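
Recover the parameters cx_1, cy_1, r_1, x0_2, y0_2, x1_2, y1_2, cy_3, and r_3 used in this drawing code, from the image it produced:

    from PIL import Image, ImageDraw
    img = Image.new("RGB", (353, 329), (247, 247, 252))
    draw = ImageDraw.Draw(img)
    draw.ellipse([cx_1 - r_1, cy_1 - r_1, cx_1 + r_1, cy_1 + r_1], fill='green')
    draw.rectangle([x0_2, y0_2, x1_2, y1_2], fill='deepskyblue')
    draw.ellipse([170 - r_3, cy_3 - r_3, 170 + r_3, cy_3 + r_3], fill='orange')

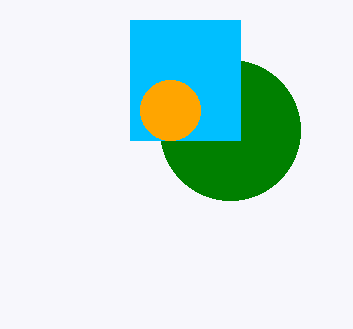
cx_1 = 230, cy_1 = 130, r_1 = 70, x0_2 = 130, y0_2 = 20, x1_2 = 240, y1_2 = 140, cy_3 = 110, r_3 = 30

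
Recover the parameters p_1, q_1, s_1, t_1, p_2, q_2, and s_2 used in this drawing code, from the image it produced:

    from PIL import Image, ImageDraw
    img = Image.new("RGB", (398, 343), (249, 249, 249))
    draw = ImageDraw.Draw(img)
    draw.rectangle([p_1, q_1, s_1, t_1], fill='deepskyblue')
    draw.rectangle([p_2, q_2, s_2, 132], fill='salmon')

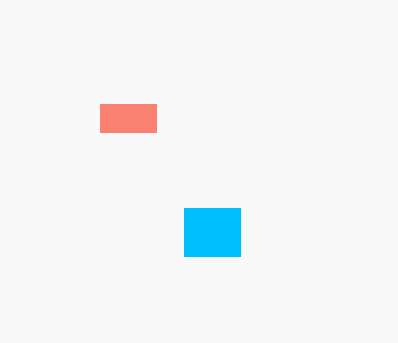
p_1 = 184; q_1 = 208; s_1 = 240; t_1 = 256; p_2 = 100; q_2 = 104; s_2 = 156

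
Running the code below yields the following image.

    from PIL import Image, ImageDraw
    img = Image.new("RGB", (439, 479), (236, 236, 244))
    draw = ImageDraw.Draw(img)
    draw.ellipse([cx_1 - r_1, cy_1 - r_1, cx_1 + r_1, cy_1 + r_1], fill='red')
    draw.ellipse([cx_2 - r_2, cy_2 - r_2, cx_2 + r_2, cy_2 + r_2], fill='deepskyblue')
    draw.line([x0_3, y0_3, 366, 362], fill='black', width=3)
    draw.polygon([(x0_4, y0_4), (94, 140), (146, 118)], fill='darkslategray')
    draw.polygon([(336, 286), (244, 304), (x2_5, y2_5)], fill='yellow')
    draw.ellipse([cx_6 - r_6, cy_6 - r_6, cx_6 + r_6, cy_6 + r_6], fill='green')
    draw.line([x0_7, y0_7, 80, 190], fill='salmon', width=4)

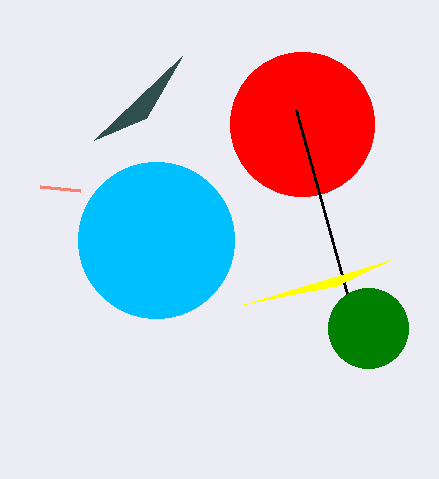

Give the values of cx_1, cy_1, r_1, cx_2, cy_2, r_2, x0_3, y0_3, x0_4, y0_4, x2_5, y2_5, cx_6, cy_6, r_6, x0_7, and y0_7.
cx_1 = 302; cy_1 = 124; r_1 = 72; cx_2 = 156; cy_2 = 240; r_2 = 78; x0_3 = 296; y0_3 = 110; x0_4 = 182; y0_4 = 56; x2_5 = 390; y2_5 = 260; cx_6 = 368; cy_6 = 328; r_6 = 40; x0_7 = 40; y0_7 = 186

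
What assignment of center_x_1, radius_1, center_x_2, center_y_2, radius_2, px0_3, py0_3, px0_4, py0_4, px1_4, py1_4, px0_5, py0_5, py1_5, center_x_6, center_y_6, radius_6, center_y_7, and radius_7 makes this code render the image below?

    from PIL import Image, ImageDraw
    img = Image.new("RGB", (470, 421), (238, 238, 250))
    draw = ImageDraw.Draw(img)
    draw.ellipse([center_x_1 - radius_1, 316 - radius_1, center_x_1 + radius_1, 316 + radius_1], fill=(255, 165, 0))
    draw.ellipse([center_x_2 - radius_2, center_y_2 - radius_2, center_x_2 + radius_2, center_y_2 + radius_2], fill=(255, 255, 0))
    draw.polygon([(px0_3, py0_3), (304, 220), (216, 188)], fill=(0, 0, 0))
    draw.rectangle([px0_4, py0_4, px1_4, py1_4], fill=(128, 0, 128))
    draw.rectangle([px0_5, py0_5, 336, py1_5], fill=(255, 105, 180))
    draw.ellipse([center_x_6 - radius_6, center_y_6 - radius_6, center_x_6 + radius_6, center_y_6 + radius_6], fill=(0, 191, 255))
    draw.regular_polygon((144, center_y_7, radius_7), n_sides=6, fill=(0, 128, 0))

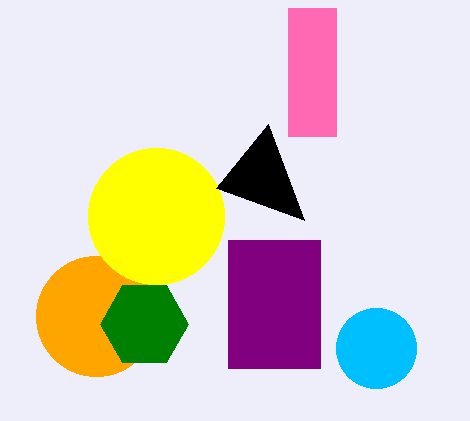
center_x_1 = 96; radius_1 = 60; center_x_2 = 156; center_y_2 = 216; radius_2 = 68; px0_3 = 268; py0_3 = 124; px0_4 = 228; py0_4 = 240; px1_4 = 320; py1_4 = 368; px0_5 = 288; py0_5 = 8; py1_5 = 136; center_x_6 = 376; center_y_6 = 348; radius_6 = 40; center_y_7 = 324; radius_7 = 44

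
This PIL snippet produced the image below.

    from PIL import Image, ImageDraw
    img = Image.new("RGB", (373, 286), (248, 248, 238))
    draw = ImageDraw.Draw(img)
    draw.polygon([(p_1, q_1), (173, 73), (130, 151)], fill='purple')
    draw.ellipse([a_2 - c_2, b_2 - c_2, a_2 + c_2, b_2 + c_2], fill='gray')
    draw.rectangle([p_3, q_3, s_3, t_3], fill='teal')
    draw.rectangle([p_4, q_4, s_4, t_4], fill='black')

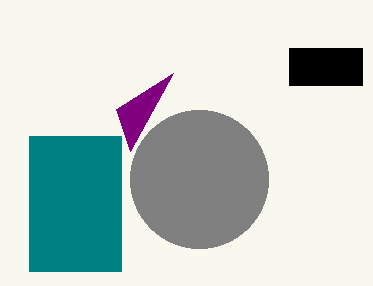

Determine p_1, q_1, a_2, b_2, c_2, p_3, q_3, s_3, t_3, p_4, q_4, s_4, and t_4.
p_1 = 116
q_1 = 109
a_2 = 199
b_2 = 179
c_2 = 69
p_3 = 29
q_3 = 136
s_3 = 121
t_3 = 271
p_4 = 289
q_4 = 48
s_4 = 362
t_4 = 85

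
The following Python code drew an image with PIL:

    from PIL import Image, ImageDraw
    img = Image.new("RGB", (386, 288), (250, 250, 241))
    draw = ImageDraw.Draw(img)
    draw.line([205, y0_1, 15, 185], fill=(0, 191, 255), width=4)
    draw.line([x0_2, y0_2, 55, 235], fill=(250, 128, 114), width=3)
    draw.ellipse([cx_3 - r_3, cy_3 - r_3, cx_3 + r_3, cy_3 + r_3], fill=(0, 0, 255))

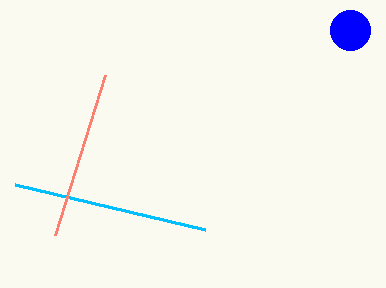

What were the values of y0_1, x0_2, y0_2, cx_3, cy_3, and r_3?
y0_1 = 230, x0_2 = 105, y0_2 = 75, cx_3 = 350, cy_3 = 30, r_3 = 20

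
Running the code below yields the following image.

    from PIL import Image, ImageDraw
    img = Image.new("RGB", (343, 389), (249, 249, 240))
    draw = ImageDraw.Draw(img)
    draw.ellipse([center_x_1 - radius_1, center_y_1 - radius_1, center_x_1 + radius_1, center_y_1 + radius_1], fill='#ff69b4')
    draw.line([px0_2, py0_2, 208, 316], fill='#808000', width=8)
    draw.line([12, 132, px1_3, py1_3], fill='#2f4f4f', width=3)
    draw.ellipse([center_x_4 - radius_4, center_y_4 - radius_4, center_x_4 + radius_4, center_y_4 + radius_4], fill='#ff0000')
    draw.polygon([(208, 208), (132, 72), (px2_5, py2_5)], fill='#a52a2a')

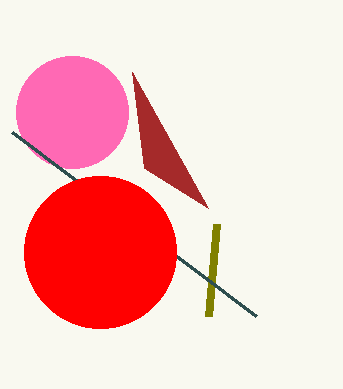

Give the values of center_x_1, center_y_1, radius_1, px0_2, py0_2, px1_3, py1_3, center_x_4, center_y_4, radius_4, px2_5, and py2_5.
center_x_1 = 72; center_y_1 = 112; radius_1 = 56; px0_2 = 216; py0_2 = 224; px1_3 = 256; py1_3 = 316; center_x_4 = 100; center_y_4 = 252; radius_4 = 76; px2_5 = 144; py2_5 = 168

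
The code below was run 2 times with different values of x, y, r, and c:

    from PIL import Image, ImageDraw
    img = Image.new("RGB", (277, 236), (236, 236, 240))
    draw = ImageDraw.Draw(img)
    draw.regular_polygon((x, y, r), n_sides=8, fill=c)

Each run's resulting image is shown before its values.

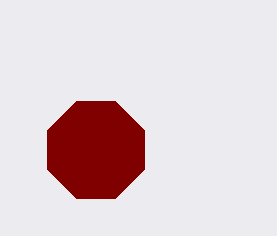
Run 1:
x = 96; y = 150; r = 52; c = 'maroon'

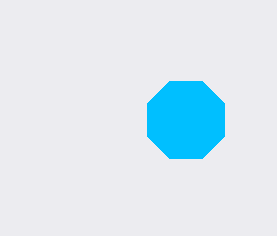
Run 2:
x = 186
y = 120
r = 42
c = 'deepskyblue'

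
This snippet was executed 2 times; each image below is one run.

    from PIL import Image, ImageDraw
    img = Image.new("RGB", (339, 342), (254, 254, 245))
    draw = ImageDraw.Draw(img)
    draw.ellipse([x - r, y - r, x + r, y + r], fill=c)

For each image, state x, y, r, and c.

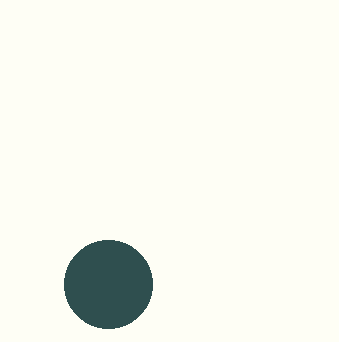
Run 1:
x = 108
y = 284
r = 44
c = 'darkslategray'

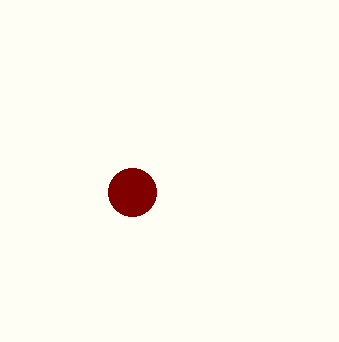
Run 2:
x = 132; y = 192; r = 24; c = 'maroon'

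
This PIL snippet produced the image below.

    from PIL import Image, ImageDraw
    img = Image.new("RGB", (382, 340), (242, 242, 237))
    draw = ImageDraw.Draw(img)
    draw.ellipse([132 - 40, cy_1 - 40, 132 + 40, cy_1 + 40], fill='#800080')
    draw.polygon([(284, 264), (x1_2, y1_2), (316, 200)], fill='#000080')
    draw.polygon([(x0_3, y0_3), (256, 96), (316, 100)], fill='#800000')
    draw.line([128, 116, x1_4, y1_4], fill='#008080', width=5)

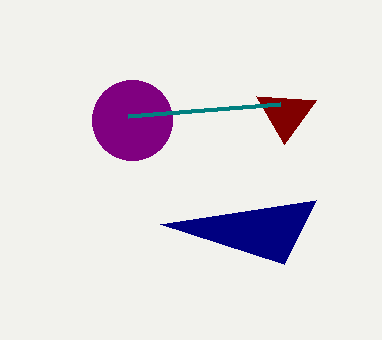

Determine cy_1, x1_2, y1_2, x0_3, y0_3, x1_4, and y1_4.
cy_1 = 120; x1_2 = 160; y1_2 = 224; x0_3 = 284; y0_3 = 144; x1_4 = 280; y1_4 = 104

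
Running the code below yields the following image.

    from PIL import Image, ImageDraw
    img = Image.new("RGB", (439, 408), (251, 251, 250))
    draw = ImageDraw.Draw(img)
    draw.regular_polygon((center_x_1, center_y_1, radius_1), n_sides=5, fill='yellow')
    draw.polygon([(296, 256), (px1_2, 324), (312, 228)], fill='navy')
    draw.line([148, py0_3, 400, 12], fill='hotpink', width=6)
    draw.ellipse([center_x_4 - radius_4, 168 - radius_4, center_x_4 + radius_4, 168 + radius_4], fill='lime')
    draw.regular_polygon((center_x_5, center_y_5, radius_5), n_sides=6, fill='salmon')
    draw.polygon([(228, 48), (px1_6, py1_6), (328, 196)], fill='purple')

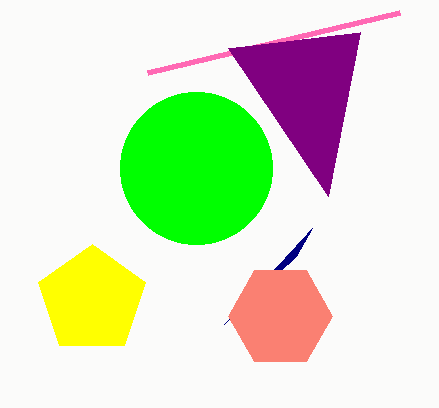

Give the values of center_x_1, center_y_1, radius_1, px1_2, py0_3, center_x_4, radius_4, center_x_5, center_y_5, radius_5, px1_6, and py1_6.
center_x_1 = 92
center_y_1 = 300
radius_1 = 56
px1_2 = 224
py0_3 = 72
center_x_4 = 196
radius_4 = 76
center_x_5 = 280
center_y_5 = 316
radius_5 = 52
px1_6 = 360
py1_6 = 32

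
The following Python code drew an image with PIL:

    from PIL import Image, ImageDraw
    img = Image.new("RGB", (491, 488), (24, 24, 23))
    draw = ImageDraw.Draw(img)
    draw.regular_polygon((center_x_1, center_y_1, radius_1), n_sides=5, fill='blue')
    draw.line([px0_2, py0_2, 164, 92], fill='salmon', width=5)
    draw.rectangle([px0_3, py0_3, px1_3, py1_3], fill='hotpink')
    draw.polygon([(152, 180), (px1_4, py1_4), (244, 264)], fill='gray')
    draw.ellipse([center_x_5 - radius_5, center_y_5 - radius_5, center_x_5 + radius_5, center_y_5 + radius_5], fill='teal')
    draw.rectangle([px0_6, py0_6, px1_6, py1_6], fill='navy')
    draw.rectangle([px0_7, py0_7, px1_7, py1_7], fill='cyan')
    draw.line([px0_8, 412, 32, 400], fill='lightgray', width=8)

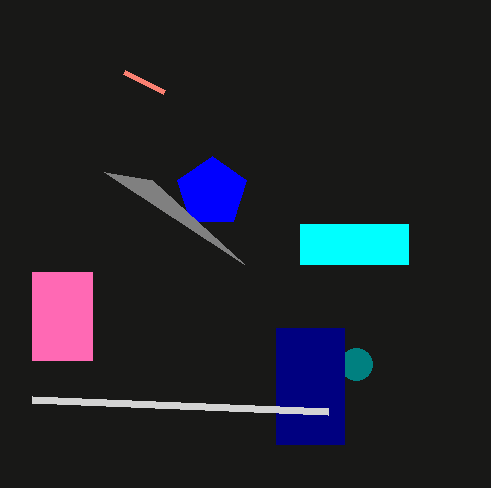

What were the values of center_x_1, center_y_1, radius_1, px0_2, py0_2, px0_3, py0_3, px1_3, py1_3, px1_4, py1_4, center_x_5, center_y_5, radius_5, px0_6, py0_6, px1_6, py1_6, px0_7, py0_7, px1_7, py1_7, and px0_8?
center_x_1 = 212; center_y_1 = 192; radius_1 = 36; px0_2 = 124; py0_2 = 72; px0_3 = 32; py0_3 = 272; px1_3 = 92; py1_3 = 360; px1_4 = 104; py1_4 = 172; center_x_5 = 356; center_y_5 = 364; radius_5 = 16; px0_6 = 276; py0_6 = 328; px1_6 = 344; py1_6 = 444; px0_7 = 300; py0_7 = 224; px1_7 = 408; py1_7 = 264; px0_8 = 328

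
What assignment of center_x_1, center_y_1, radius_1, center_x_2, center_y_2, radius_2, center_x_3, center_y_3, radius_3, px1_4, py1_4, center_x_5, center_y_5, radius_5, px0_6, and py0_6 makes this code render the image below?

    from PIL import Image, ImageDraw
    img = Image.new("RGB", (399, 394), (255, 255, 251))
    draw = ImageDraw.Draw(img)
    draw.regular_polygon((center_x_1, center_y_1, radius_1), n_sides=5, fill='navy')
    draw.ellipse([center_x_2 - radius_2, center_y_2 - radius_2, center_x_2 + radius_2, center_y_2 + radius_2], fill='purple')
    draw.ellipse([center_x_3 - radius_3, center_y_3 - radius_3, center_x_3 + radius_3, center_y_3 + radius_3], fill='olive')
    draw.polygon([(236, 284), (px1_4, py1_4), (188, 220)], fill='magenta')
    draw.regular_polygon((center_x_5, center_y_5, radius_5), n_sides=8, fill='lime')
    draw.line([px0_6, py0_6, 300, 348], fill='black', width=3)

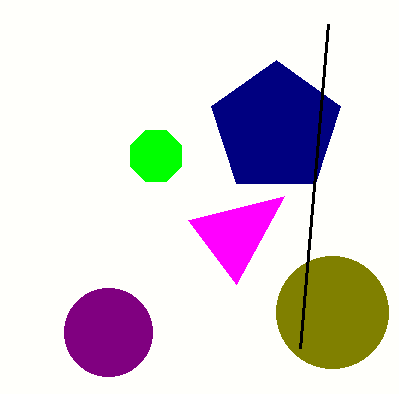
center_x_1 = 276, center_y_1 = 128, radius_1 = 68, center_x_2 = 108, center_y_2 = 332, radius_2 = 44, center_x_3 = 332, center_y_3 = 312, radius_3 = 56, px1_4 = 284, py1_4 = 196, center_x_5 = 156, center_y_5 = 156, radius_5 = 28, px0_6 = 328, py0_6 = 24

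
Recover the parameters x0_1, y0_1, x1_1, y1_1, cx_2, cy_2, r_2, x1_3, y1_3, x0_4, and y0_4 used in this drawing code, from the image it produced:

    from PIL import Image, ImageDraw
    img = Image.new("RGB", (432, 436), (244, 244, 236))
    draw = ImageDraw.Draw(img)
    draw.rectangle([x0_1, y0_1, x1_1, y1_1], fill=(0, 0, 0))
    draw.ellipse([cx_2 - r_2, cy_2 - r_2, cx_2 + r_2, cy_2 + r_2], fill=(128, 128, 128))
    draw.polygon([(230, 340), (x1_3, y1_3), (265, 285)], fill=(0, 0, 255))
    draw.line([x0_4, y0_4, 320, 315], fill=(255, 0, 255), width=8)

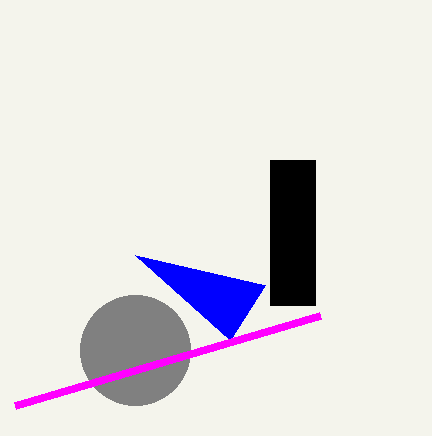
x0_1 = 270; y0_1 = 160; x1_1 = 315; y1_1 = 305; cx_2 = 135; cy_2 = 350; r_2 = 55; x1_3 = 135; y1_3 = 255; x0_4 = 15; y0_4 = 405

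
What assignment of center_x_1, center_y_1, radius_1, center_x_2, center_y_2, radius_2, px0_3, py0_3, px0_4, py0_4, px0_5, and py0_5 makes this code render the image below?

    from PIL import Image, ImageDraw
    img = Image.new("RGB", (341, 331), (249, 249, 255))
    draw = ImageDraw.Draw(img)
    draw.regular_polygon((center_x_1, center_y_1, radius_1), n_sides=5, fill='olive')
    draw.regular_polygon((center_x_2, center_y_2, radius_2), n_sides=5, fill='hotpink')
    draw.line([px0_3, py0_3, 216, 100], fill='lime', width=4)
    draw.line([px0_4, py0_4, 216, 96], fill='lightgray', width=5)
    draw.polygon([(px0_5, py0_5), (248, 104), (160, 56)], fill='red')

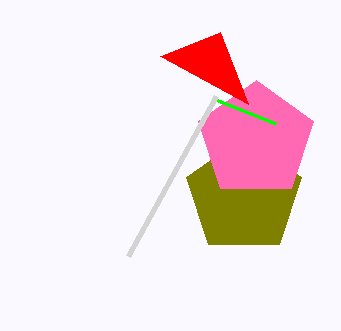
center_x_1 = 244
center_y_1 = 196
radius_1 = 60
center_x_2 = 256
center_y_2 = 140
radius_2 = 60
px0_3 = 276
py0_3 = 124
px0_4 = 128
py0_4 = 256
px0_5 = 220
py0_5 = 32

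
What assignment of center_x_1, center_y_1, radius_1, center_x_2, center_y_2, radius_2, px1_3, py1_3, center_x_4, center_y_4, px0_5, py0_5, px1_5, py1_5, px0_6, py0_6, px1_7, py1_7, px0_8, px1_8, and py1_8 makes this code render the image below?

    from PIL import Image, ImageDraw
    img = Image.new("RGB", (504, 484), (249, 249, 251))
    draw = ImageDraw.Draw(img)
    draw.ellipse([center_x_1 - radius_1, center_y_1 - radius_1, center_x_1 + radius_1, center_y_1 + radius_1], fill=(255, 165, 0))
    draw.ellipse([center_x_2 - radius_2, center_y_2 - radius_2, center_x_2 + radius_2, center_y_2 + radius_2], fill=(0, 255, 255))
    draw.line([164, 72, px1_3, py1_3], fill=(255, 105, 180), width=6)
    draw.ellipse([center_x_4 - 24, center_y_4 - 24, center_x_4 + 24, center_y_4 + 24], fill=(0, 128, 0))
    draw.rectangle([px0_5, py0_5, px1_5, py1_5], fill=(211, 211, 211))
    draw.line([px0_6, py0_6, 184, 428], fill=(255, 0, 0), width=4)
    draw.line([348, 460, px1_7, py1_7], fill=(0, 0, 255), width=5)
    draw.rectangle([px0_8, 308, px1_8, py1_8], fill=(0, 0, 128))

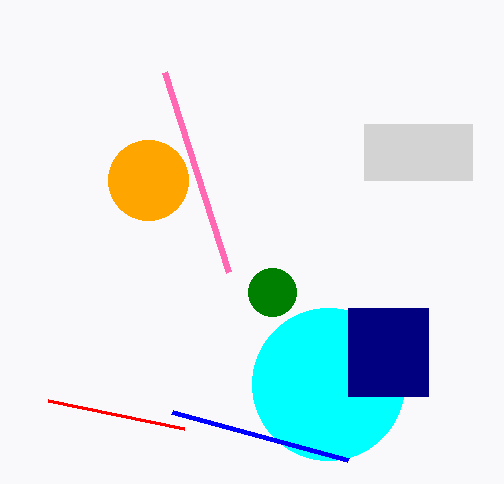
center_x_1 = 148
center_y_1 = 180
radius_1 = 40
center_x_2 = 328
center_y_2 = 384
radius_2 = 76
px1_3 = 228
py1_3 = 272
center_x_4 = 272
center_y_4 = 292
px0_5 = 364
py0_5 = 124
px1_5 = 472
py1_5 = 180
px0_6 = 48
py0_6 = 400
px1_7 = 172
py1_7 = 412
px0_8 = 348
px1_8 = 428
py1_8 = 396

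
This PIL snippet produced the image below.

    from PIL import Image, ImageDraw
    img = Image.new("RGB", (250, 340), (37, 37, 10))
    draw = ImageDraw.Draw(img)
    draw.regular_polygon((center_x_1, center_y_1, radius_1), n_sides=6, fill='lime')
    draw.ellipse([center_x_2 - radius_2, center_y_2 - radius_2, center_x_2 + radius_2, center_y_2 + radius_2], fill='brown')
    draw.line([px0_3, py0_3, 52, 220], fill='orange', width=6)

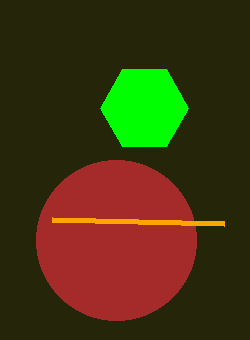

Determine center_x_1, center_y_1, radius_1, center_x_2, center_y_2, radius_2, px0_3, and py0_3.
center_x_1 = 144; center_y_1 = 108; radius_1 = 44; center_x_2 = 116; center_y_2 = 240; radius_2 = 80; px0_3 = 224; py0_3 = 224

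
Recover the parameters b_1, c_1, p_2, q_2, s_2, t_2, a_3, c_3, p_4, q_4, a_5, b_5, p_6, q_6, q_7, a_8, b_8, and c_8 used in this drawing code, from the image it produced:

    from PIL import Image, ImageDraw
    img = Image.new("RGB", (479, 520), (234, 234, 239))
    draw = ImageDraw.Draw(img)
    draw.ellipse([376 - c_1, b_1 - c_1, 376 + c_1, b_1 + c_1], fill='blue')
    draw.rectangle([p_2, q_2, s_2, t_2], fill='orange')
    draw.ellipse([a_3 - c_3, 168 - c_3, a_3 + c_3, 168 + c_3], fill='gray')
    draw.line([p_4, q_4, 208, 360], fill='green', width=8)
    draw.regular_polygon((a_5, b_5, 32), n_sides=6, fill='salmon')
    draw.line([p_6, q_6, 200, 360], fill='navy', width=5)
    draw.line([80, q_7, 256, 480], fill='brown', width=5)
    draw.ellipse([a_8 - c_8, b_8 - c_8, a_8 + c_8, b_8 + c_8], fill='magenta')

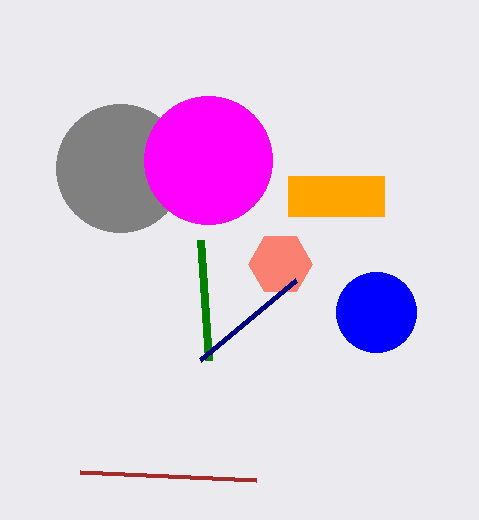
b_1 = 312; c_1 = 40; p_2 = 288; q_2 = 176; s_2 = 384; t_2 = 216; a_3 = 120; c_3 = 64; p_4 = 200; q_4 = 240; a_5 = 280; b_5 = 264; p_6 = 296; q_6 = 280; q_7 = 472; a_8 = 208; b_8 = 160; c_8 = 64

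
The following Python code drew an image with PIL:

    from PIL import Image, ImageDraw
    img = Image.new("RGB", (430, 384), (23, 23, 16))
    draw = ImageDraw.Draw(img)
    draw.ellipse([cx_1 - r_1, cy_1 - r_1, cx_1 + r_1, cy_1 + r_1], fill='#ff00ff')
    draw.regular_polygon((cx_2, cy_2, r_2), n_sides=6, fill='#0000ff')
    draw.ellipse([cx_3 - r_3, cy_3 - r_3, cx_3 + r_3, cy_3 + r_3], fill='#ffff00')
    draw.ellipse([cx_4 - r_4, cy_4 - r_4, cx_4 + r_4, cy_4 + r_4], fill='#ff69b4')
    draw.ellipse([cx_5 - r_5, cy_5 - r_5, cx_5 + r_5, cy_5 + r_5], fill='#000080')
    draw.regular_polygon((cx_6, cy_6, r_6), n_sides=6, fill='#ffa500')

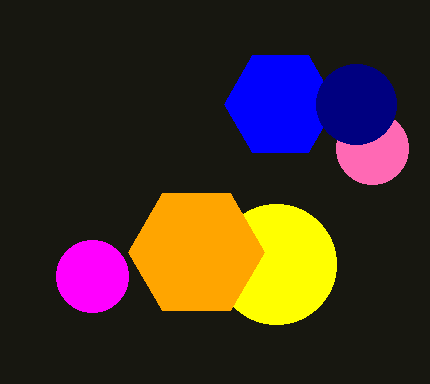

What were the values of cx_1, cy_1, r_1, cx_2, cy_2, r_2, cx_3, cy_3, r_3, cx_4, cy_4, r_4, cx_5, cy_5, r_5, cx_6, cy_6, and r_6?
cx_1 = 92
cy_1 = 276
r_1 = 36
cx_2 = 280
cy_2 = 104
r_2 = 56
cx_3 = 276
cy_3 = 264
r_3 = 60
cx_4 = 372
cy_4 = 148
r_4 = 36
cx_5 = 356
cy_5 = 104
r_5 = 40
cx_6 = 196
cy_6 = 252
r_6 = 68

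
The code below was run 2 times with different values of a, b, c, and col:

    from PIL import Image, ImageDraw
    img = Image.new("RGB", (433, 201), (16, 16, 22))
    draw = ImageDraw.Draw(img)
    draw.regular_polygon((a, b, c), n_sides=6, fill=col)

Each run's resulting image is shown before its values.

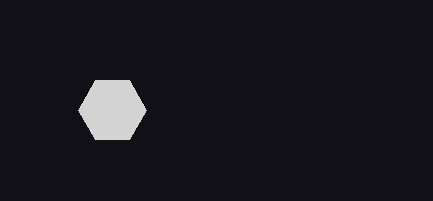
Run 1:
a = 112; b = 110; c = 34; col = 'lightgray'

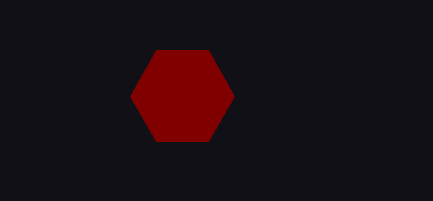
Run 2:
a = 182, b = 96, c = 52, col = 'maroon'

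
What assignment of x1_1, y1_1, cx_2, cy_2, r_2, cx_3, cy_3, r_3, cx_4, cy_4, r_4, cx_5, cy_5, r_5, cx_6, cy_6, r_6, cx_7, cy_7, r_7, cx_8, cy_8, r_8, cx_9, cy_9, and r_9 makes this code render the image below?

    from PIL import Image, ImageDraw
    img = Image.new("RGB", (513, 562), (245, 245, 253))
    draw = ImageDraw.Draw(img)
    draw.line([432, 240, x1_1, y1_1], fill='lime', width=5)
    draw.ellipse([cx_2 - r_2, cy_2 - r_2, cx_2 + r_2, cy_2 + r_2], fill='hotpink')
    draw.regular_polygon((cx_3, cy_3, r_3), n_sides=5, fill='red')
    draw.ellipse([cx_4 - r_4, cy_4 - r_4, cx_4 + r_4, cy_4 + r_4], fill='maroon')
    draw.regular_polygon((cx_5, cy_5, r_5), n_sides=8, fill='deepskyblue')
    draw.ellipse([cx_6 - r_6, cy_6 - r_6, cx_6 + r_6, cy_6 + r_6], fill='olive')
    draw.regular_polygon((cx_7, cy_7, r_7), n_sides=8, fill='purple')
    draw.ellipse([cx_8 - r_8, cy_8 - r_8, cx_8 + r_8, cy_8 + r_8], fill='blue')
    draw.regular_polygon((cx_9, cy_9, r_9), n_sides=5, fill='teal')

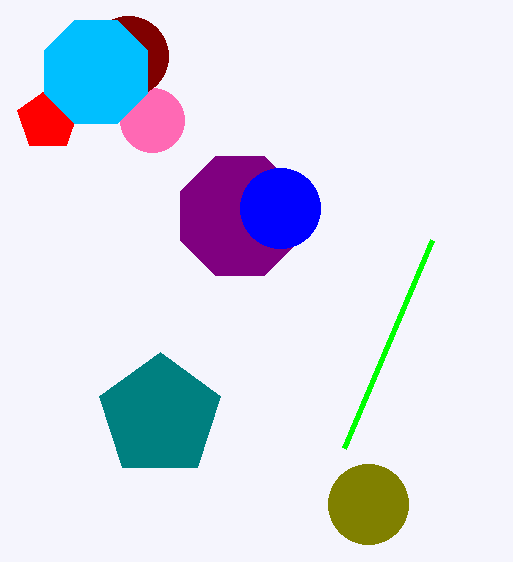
x1_1 = 344, y1_1 = 448, cx_2 = 152, cy_2 = 120, r_2 = 32, cx_3 = 48, cy_3 = 120, r_3 = 32, cx_4 = 128, cy_4 = 56, r_4 = 40, cx_5 = 96, cy_5 = 72, r_5 = 56, cx_6 = 368, cy_6 = 504, r_6 = 40, cx_7 = 240, cy_7 = 216, r_7 = 64, cx_8 = 280, cy_8 = 208, r_8 = 40, cx_9 = 160, cy_9 = 416, r_9 = 64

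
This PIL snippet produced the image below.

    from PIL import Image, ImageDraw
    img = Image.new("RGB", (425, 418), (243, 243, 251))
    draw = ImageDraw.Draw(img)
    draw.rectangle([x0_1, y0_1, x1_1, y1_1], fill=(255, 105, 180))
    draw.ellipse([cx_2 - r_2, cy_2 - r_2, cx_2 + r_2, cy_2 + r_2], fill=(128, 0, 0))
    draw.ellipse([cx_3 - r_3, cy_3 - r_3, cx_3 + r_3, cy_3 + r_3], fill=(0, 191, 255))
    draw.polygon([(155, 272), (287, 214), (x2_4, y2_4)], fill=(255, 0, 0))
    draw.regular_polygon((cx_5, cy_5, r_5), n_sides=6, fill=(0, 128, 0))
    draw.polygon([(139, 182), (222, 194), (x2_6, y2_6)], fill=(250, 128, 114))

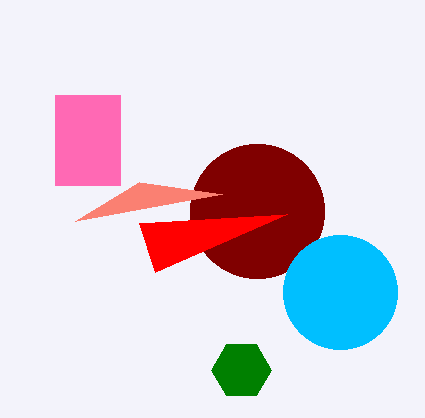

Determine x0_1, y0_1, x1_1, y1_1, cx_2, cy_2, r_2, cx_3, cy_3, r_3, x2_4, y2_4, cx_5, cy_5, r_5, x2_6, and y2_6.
x0_1 = 55
y0_1 = 95
x1_1 = 120
y1_1 = 185
cx_2 = 257
cy_2 = 211
r_2 = 67
cx_3 = 340
cy_3 = 292
r_3 = 57
x2_4 = 139
y2_4 = 223
cx_5 = 241
cy_5 = 370
r_5 = 30
x2_6 = 75
y2_6 = 221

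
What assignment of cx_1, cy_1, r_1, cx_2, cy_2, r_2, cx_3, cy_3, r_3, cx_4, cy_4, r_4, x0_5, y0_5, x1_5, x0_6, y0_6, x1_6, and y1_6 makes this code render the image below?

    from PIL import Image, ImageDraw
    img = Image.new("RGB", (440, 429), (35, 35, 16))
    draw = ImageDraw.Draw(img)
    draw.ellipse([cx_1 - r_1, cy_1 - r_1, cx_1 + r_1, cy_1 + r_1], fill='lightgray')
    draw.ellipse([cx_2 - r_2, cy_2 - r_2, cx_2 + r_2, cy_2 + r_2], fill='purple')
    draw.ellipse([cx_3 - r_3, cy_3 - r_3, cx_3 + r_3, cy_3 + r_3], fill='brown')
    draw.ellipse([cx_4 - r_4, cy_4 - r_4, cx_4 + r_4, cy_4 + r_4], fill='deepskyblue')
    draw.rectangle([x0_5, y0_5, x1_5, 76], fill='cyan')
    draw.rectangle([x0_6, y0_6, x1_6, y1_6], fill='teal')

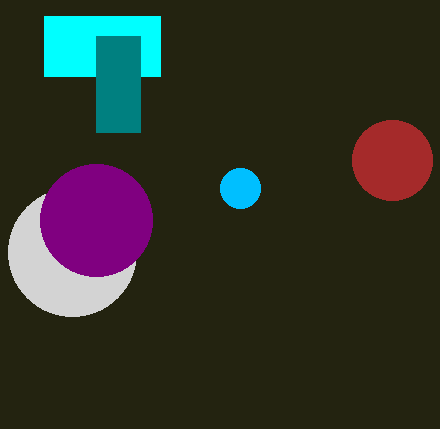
cx_1 = 72
cy_1 = 252
r_1 = 64
cx_2 = 96
cy_2 = 220
r_2 = 56
cx_3 = 392
cy_3 = 160
r_3 = 40
cx_4 = 240
cy_4 = 188
r_4 = 20
x0_5 = 44
y0_5 = 16
x1_5 = 160
x0_6 = 96
y0_6 = 36
x1_6 = 140
y1_6 = 132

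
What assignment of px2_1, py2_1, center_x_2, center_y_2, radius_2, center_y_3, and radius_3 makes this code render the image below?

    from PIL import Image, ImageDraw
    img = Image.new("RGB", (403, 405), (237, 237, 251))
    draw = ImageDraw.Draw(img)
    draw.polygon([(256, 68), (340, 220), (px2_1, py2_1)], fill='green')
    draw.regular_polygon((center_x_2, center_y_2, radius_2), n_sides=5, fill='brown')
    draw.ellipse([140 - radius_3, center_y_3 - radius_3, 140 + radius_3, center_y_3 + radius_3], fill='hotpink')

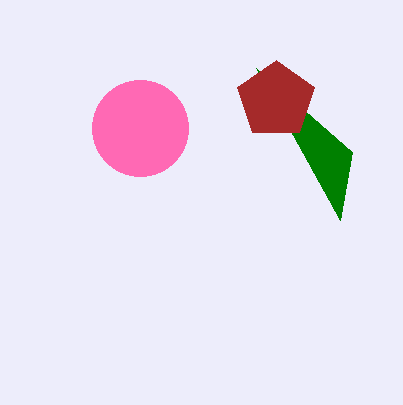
px2_1 = 352; py2_1 = 152; center_x_2 = 276; center_y_2 = 100; radius_2 = 40; center_y_3 = 128; radius_3 = 48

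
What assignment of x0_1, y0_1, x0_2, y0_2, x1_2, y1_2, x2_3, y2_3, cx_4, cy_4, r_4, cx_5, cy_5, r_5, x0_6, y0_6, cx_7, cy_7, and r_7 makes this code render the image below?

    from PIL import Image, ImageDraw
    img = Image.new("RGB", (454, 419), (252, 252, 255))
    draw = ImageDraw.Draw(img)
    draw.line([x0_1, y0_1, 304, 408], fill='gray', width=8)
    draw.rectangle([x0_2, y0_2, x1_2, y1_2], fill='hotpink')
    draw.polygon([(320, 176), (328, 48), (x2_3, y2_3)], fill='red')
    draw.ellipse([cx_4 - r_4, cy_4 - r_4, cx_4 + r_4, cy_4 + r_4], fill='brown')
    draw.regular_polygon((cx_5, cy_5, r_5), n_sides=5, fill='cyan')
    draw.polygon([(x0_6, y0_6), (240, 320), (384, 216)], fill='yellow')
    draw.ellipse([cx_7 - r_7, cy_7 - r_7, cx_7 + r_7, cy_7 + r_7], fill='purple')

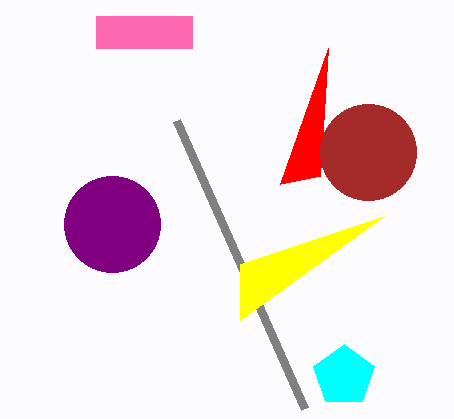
x0_1 = 176
y0_1 = 120
x0_2 = 96
y0_2 = 16
x1_2 = 192
y1_2 = 48
x2_3 = 280
y2_3 = 184
cx_4 = 368
cy_4 = 152
r_4 = 48
cx_5 = 344
cy_5 = 376
r_5 = 32
x0_6 = 240
y0_6 = 264
cx_7 = 112
cy_7 = 224
r_7 = 48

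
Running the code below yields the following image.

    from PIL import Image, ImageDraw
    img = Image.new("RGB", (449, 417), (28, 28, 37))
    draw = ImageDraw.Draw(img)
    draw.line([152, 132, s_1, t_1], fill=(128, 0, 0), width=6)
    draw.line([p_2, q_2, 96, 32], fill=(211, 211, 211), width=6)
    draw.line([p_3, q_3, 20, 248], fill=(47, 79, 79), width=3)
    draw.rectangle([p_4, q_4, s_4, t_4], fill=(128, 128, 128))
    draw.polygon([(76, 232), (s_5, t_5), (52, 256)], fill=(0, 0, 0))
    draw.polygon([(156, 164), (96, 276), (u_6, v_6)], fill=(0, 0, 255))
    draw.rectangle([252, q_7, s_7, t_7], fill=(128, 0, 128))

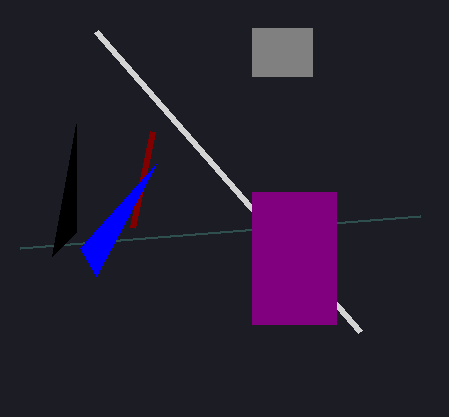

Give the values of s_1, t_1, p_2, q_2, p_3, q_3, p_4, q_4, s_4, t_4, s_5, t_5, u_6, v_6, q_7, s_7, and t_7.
s_1 = 132; t_1 = 228; p_2 = 360; q_2 = 332; p_3 = 420; q_3 = 216; p_4 = 252; q_4 = 28; s_4 = 312; t_4 = 76; s_5 = 76; t_5 = 124; u_6 = 80; v_6 = 248; q_7 = 192; s_7 = 336; t_7 = 324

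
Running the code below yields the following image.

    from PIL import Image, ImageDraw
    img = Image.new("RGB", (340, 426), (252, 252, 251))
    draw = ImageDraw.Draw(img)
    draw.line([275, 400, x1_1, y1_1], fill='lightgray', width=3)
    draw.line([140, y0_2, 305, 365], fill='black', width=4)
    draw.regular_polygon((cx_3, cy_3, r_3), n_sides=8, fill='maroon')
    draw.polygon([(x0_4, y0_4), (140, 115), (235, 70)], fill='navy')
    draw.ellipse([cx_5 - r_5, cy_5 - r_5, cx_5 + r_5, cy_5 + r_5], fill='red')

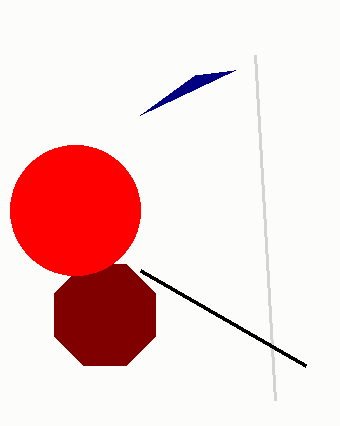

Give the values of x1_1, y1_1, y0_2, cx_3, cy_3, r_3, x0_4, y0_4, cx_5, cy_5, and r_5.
x1_1 = 255
y1_1 = 55
y0_2 = 270
cx_3 = 105
cy_3 = 315
r_3 = 55
x0_4 = 195
y0_4 = 75
cx_5 = 75
cy_5 = 210
r_5 = 65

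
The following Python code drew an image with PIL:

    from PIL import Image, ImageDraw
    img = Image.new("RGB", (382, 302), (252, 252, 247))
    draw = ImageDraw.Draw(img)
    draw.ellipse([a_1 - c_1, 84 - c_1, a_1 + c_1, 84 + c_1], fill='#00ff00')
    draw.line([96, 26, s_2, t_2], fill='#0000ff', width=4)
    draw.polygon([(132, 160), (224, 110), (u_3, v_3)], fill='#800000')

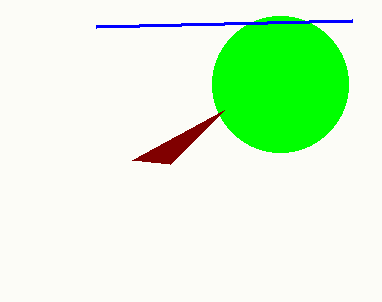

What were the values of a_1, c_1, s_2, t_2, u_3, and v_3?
a_1 = 280
c_1 = 68
s_2 = 352
t_2 = 20
u_3 = 170
v_3 = 164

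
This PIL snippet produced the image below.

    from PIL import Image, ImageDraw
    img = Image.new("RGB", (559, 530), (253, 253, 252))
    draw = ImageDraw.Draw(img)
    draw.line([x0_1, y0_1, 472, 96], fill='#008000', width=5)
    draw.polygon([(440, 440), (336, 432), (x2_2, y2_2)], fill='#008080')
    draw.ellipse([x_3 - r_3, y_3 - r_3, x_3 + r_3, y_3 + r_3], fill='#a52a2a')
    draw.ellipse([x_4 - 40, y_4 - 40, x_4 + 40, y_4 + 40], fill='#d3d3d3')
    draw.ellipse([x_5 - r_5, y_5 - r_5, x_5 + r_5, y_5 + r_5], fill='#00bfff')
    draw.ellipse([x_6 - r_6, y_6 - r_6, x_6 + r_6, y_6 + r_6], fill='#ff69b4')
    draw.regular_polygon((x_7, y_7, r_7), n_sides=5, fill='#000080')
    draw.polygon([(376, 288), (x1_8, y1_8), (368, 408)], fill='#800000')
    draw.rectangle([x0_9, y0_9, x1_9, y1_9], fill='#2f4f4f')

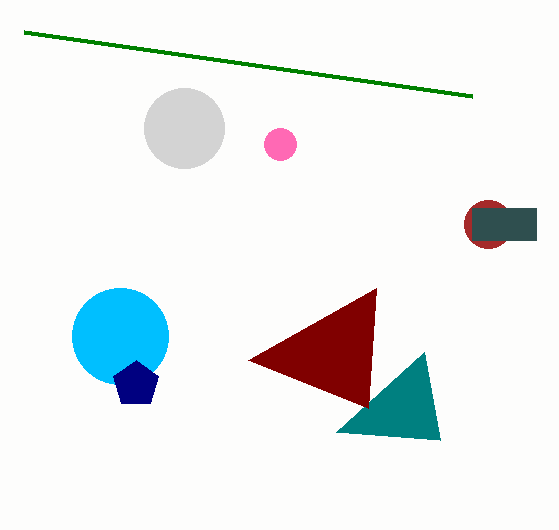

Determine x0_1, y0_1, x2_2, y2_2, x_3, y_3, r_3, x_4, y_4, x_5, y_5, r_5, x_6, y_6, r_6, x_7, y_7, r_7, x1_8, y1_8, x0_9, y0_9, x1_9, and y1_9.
x0_1 = 24
y0_1 = 32
x2_2 = 424
y2_2 = 352
x_3 = 488
y_3 = 224
r_3 = 24
x_4 = 184
y_4 = 128
x_5 = 120
y_5 = 336
r_5 = 48
x_6 = 280
y_6 = 144
r_6 = 16
x_7 = 136
y_7 = 384
r_7 = 24
x1_8 = 248
y1_8 = 360
x0_9 = 472
y0_9 = 208
x1_9 = 536
y1_9 = 240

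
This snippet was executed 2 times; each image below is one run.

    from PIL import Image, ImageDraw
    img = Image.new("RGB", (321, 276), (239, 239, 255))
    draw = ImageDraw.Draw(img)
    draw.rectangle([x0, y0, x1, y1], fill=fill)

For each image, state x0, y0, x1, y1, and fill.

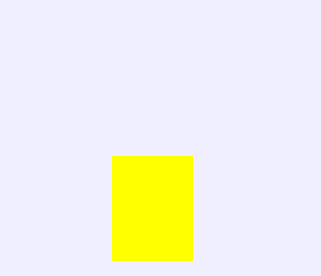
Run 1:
x0 = 112, y0 = 156, x1 = 192, y1 = 260, fill = 'yellow'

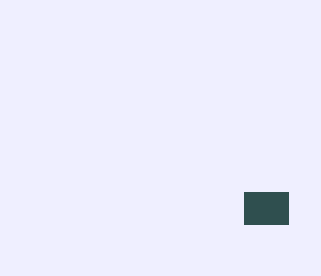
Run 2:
x0 = 244
y0 = 192
x1 = 288
y1 = 224
fill = 'darkslategray'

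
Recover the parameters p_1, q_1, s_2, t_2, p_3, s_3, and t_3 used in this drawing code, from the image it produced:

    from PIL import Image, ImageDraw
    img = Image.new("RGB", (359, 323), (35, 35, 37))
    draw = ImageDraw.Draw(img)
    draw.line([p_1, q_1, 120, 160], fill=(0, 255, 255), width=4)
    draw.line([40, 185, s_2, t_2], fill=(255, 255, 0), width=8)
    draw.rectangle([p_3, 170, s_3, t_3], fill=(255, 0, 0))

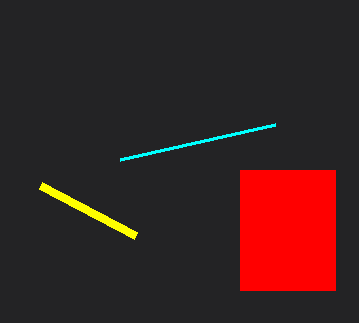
p_1 = 275
q_1 = 125
s_2 = 135
t_2 = 235
p_3 = 240
s_3 = 335
t_3 = 290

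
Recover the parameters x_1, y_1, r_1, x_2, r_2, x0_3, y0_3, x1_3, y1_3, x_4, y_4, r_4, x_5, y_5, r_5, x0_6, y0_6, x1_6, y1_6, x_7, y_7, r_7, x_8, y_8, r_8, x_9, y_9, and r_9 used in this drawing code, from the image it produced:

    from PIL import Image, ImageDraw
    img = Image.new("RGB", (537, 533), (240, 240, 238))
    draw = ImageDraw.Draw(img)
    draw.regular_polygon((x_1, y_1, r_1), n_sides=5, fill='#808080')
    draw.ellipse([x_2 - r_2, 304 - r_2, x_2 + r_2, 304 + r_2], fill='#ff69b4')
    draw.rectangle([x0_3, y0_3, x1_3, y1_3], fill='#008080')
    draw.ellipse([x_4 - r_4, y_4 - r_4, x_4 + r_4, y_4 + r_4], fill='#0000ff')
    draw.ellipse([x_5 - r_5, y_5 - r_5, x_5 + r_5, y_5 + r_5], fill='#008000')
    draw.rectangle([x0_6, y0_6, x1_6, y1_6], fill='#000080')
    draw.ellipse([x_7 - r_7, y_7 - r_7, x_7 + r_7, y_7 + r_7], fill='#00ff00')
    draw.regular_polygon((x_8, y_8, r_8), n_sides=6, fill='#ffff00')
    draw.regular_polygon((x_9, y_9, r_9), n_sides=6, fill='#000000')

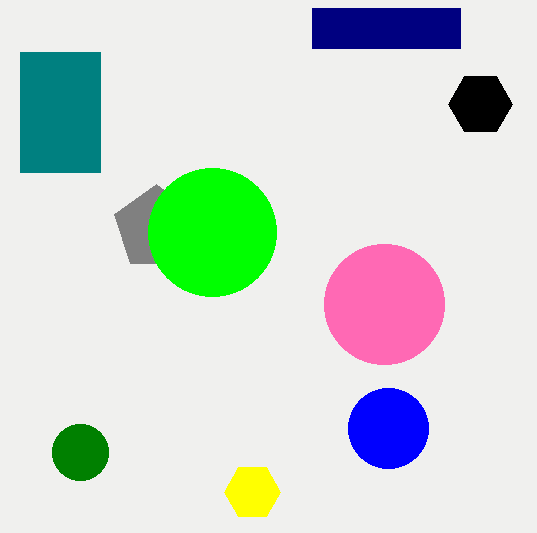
x_1 = 156; y_1 = 228; r_1 = 44; x_2 = 384; r_2 = 60; x0_3 = 20; y0_3 = 52; x1_3 = 100; y1_3 = 172; x_4 = 388; y_4 = 428; r_4 = 40; x_5 = 80; y_5 = 452; r_5 = 28; x0_6 = 312; y0_6 = 8; x1_6 = 460; y1_6 = 48; x_7 = 212; y_7 = 232; r_7 = 64; x_8 = 252; y_8 = 492; r_8 = 28; x_9 = 480; y_9 = 104; r_9 = 32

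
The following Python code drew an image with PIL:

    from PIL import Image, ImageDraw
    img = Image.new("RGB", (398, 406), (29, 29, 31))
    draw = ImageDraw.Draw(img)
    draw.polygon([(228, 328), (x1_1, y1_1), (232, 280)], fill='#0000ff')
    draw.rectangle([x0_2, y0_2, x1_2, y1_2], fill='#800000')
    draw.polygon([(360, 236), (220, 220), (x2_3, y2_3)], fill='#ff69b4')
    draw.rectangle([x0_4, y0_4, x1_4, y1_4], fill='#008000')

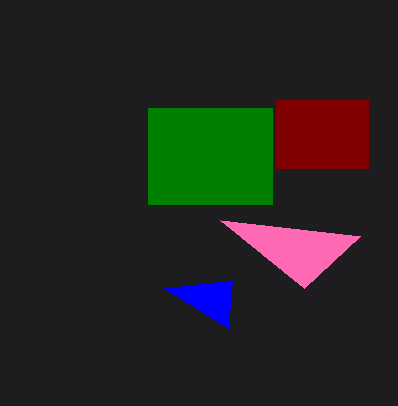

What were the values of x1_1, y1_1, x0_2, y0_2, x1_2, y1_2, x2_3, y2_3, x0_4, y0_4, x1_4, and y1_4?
x1_1 = 164, y1_1 = 288, x0_2 = 276, y0_2 = 100, x1_2 = 368, y1_2 = 168, x2_3 = 304, y2_3 = 288, x0_4 = 148, y0_4 = 108, x1_4 = 272, y1_4 = 204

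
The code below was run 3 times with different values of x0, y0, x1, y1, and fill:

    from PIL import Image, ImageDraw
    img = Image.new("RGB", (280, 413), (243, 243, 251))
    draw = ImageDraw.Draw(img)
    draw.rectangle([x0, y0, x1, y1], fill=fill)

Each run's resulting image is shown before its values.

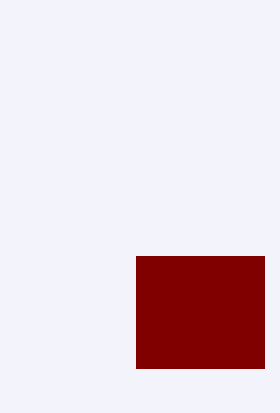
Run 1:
x0 = 136, y0 = 256, x1 = 264, y1 = 368, fill = 'maroon'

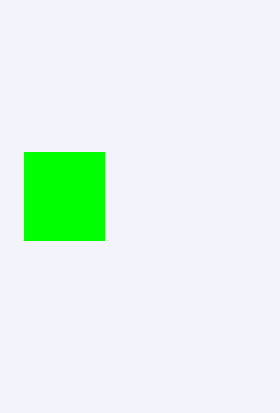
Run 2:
x0 = 24; y0 = 152; x1 = 104; y1 = 240; fill = 'lime'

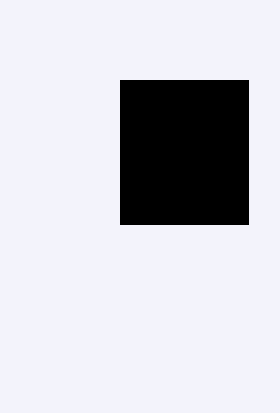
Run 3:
x0 = 120; y0 = 80; x1 = 248; y1 = 224; fill = 'black'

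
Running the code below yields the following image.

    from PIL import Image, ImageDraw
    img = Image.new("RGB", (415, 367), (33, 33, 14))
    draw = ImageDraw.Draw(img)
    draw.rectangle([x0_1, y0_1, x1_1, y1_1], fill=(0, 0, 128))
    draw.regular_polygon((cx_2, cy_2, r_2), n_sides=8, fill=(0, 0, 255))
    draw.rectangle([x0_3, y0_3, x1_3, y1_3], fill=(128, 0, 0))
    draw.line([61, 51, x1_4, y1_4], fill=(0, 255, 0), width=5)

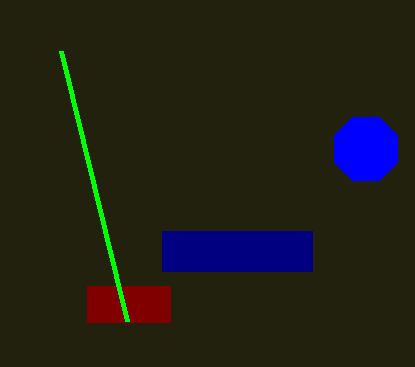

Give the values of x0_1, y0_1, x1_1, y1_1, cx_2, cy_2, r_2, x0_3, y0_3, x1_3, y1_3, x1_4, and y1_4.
x0_1 = 162; y0_1 = 231; x1_1 = 312; y1_1 = 271; cx_2 = 366; cy_2 = 149; r_2 = 34; x0_3 = 87; y0_3 = 286; x1_3 = 170; y1_3 = 322; x1_4 = 127; y1_4 = 321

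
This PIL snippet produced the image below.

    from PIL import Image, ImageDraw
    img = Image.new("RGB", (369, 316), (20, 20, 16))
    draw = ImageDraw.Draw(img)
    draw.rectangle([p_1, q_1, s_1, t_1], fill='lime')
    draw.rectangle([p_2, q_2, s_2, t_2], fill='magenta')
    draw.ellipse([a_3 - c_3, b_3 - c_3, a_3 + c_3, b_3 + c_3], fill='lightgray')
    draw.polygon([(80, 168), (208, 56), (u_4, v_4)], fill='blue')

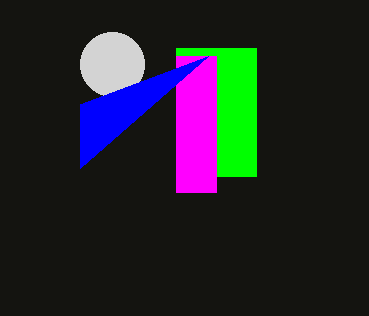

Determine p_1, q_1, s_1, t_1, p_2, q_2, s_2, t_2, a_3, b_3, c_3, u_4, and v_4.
p_1 = 176; q_1 = 48; s_1 = 256; t_1 = 176; p_2 = 176; q_2 = 56; s_2 = 216; t_2 = 192; a_3 = 112; b_3 = 64; c_3 = 32; u_4 = 80; v_4 = 104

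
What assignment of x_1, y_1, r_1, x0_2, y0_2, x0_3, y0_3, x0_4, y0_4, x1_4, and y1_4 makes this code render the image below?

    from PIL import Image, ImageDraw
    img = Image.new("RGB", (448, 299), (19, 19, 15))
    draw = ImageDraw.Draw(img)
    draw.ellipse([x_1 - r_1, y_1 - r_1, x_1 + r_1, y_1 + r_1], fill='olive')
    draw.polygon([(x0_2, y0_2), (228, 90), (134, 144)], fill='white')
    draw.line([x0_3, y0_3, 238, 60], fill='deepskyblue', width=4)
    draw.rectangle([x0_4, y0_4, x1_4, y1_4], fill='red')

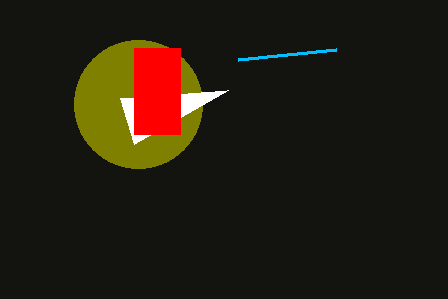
x_1 = 138
y_1 = 104
r_1 = 64
x0_2 = 120
y0_2 = 98
x0_3 = 336
y0_3 = 50
x0_4 = 134
y0_4 = 48
x1_4 = 180
y1_4 = 134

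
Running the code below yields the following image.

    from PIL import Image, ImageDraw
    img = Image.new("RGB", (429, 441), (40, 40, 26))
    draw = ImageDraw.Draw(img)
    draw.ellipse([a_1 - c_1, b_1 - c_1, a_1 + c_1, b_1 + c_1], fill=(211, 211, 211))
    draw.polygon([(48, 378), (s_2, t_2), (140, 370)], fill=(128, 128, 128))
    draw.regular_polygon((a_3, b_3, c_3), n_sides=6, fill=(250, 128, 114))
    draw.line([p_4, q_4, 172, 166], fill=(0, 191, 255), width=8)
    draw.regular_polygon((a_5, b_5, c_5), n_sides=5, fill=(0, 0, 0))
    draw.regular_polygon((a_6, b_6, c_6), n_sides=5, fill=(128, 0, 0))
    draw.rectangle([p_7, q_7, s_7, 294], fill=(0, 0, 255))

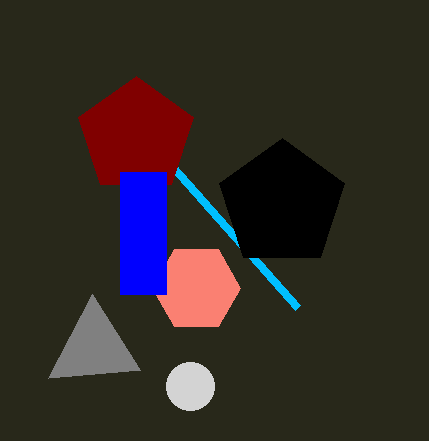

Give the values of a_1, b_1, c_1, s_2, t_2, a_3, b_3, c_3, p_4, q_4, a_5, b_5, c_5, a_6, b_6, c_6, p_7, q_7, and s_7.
a_1 = 190, b_1 = 386, c_1 = 24, s_2 = 92, t_2 = 294, a_3 = 196, b_3 = 288, c_3 = 44, p_4 = 298, q_4 = 308, a_5 = 282, b_5 = 204, c_5 = 66, a_6 = 136, b_6 = 136, c_6 = 60, p_7 = 120, q_7 = 172, s_7 = 166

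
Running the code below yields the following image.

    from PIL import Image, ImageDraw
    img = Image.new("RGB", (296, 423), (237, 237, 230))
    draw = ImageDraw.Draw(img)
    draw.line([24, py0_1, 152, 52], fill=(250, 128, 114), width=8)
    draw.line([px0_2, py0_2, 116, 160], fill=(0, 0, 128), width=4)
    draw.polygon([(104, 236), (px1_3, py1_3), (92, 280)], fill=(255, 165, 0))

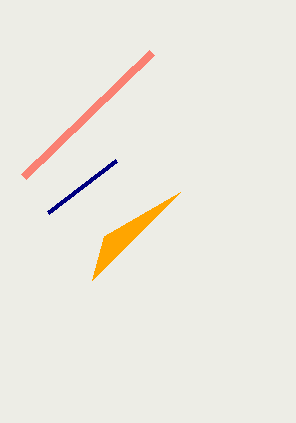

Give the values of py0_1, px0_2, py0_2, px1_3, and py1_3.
py0_1 = 176, px0_2 = 48, py0_2 = 212, px1_3 = 180, py1_3 = 192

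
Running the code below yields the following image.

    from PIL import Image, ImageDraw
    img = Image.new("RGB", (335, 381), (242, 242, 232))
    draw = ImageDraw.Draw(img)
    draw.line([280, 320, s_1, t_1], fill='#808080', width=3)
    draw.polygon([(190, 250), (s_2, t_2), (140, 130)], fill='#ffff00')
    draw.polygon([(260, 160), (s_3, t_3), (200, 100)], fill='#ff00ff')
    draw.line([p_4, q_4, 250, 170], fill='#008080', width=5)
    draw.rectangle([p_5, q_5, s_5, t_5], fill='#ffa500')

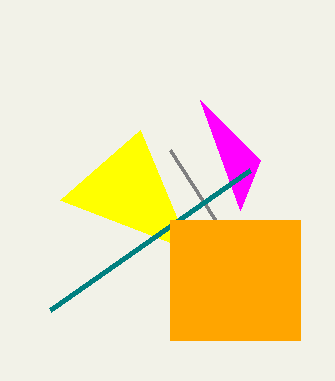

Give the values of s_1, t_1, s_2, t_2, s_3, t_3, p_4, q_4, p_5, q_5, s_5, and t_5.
s_1 = 170
t_1 = 150
s_2 = 60
t_2 = 200
s_3 = 240
t_3 = 210
p_4 = 50
q_4 = 310
p_5 = 170
q_5 = 220
s_5 = 300
t_5 = 340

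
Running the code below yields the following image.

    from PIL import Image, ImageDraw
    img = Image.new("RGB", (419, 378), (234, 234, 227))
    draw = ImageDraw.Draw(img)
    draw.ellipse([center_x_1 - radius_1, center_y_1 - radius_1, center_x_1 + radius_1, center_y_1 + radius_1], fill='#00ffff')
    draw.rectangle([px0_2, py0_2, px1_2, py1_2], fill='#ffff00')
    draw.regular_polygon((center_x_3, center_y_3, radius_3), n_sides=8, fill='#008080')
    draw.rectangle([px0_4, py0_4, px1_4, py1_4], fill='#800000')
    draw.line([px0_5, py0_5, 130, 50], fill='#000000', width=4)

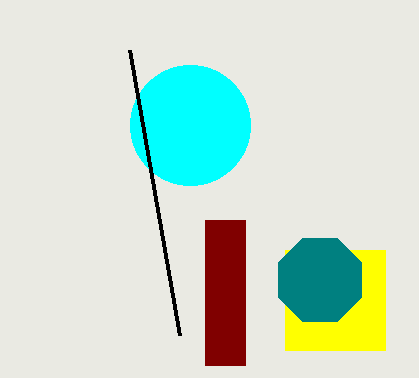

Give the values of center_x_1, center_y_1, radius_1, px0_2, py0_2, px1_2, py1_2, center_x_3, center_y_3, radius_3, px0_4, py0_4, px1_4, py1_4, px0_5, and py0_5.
center_x_1 = 190
center_y_1 = 125
radius_1 = 60
px0_2 = 285
py0_2 = 250
px1_2 = 385
py1_2 = 350
center_x_3 = 320
center_y_3 = 280
radius_3 = 45
px0_4 = 205
py0_4 = 220
px1_4 = 245
py1_4 = 365
px0_5 = 180
py0_5 = 335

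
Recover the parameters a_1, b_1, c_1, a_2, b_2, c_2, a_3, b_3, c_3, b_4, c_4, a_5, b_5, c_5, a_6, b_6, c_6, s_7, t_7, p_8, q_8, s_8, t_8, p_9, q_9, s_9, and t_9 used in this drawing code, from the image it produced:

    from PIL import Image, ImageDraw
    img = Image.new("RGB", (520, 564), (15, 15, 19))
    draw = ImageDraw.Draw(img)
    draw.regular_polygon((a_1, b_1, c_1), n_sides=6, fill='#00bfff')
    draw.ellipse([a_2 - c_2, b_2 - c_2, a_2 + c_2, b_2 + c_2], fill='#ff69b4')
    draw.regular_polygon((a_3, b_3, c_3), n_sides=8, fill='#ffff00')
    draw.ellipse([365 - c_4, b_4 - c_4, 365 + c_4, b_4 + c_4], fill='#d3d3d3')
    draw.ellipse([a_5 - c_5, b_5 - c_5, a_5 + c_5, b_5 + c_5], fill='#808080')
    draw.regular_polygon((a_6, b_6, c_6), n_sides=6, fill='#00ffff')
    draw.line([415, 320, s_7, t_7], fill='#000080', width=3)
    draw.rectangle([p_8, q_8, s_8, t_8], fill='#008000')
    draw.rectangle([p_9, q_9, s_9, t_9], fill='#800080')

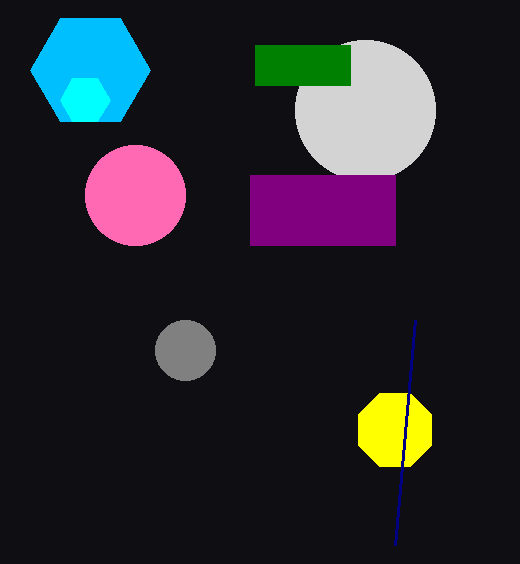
a_1 = 90; b_1 = 70; c_1 = 60; a_2 = 135; b_2 = 195; c_2 = 50; a_3 = 395; b_3 = 430; c_3 = 40; b_4 = 110; c_4 = 70; a_5 = 185; b_5 = 350; c_5 = 30; a_6 = 85; b_6 = 100; c_6 = 25; s_7 = 395; t_7 = 545; p_8 = 255; q_8 = 45; s_8 = 350; t_8 = 85; p_9 = 250; q_9 = 175; s_9 = 395; t_9 = 245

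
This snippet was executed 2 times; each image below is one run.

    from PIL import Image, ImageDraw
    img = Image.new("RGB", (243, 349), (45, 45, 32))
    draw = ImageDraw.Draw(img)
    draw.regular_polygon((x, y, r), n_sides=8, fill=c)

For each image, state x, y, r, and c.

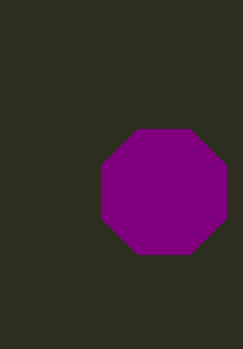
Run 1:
x = 164
y = 192
r = 68
c = 'purple'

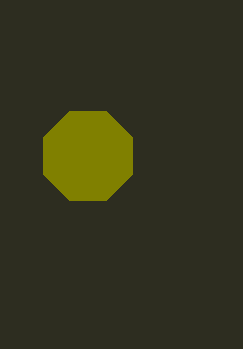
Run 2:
x = 88, y = 156, r = 48, c = 'olive'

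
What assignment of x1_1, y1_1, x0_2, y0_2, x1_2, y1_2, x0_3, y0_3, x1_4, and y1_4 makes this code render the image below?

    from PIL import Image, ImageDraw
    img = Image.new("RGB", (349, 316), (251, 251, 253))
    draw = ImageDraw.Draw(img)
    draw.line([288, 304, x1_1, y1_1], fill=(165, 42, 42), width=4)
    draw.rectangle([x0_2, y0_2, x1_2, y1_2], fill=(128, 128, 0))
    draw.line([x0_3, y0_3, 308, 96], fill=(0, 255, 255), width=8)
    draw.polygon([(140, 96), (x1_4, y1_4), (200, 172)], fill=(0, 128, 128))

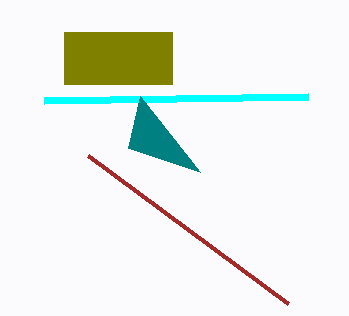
x1_1 = 88; y1_1 = 156; x0_2 = 64; y0_2 = 32; x1_2 = 172; y1_2 = 84; x0_3 = 44; y0_3 = 100; x1_4 = 128; y1_4 = 148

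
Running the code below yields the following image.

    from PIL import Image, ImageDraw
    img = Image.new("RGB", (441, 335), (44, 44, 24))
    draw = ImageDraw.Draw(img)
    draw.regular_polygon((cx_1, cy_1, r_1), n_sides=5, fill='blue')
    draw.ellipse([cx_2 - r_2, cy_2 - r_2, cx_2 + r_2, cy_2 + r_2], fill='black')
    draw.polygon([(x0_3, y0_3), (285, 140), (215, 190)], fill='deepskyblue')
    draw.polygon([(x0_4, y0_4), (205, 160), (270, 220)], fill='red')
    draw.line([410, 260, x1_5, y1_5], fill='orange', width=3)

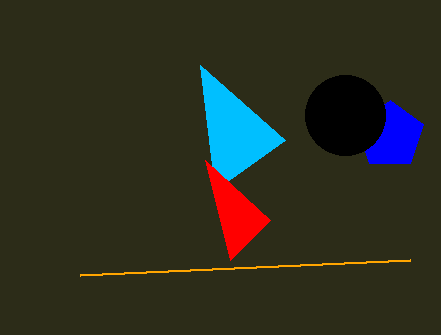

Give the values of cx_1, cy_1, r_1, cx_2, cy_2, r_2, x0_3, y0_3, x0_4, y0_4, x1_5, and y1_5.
cx_1 = 390, cy_1 = 135, r_1 = 35, cx_2 = 345, cy_2 = 115, r_2 = 40, x0_3 = 200, y0_3 = 65, x0_4 = 230, y0_4 = 260, x1_5 = 80, y1_5 = 275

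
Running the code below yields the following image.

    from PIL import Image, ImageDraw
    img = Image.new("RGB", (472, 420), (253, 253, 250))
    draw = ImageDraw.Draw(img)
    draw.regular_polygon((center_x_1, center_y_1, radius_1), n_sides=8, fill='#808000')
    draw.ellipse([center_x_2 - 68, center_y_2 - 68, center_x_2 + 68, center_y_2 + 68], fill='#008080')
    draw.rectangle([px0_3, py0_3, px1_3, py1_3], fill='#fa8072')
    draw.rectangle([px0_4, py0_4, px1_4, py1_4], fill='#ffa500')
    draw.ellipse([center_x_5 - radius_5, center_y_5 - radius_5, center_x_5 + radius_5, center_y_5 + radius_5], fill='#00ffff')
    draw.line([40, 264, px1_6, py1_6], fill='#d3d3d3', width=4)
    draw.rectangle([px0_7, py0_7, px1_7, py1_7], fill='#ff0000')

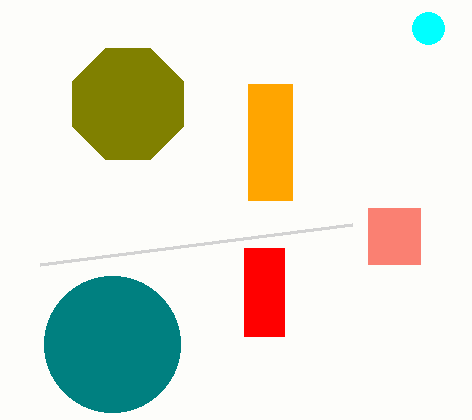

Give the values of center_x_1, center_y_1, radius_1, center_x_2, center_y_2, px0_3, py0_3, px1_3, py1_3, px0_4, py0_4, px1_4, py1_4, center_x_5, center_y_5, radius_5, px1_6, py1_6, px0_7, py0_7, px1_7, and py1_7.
center_x_1 = 128, center_y_1 = 104, radius_1 = 60, center_x_2 = 112, center_y_2 = 344, px0_3 = 368, py0_3 = 208, px1_3 = 420, py1_3 = 264, px0_4 = 248, py0_4 = 84, px1_4 = 292, py1_4 = 200, center_x_5 = 428, center_y_5 = 28, radius_5 = 16, px1_6 = 352, py1_6 = 224, px0_7 = 244, py0_7 = 248, px1_7 = 284, py1_7 = 336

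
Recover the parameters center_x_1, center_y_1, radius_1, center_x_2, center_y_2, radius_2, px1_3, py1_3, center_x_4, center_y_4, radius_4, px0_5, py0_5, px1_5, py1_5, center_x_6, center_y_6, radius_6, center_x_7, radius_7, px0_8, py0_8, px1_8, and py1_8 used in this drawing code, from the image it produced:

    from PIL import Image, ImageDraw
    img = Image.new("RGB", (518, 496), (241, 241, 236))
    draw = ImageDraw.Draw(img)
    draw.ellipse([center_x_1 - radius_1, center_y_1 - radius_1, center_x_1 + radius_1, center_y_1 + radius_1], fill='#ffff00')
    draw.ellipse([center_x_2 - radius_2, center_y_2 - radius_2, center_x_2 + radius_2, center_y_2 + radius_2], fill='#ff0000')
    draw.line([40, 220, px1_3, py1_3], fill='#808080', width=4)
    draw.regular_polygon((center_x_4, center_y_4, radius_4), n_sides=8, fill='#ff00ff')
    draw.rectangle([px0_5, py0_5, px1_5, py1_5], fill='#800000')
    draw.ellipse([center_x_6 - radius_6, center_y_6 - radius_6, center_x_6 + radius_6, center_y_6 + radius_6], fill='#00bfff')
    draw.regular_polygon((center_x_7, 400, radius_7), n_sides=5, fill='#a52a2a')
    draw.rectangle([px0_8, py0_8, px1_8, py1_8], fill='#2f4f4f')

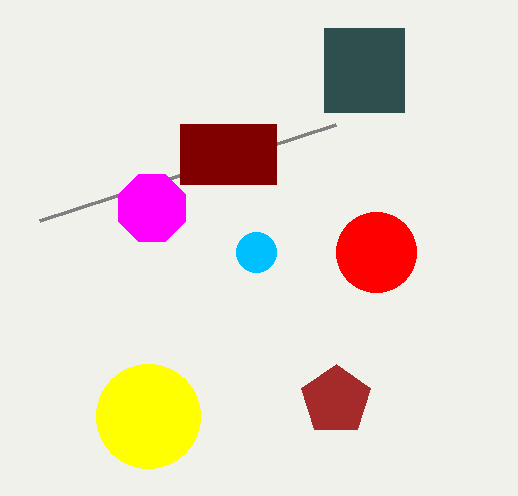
center_x_1 = 148, center_y_1 = 416, radius_1 = 52, center_x_2 = 376, center_y_2 = 252, radius_2 = 40, px1_3 = 336, py1_3 = 124, center_x_4 = 152, center_y_4 = 208, radius_4 = 36, px0_5 = 180, py0_5 = 124, px1_5 = 276, py1_5 = 184, center_x_6 = 256, center_y_6 = 252, radius_6 = 20, center_x_7 = 336, radius_7 = 36, px0_8 = 324, py0_8 = 28, px1_8 = 404, py1_8 = 112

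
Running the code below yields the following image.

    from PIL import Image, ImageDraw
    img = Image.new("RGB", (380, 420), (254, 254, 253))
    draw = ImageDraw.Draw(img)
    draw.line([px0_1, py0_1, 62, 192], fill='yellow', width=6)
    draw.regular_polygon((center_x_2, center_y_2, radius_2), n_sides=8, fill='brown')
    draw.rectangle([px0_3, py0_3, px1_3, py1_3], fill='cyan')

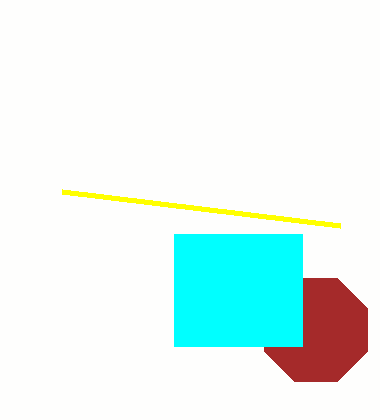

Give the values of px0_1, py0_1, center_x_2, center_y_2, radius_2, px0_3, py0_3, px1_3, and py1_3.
px0_1 = 340; py0_1 = 226; center_x_2 = 316; center_y_2 = 330; radius_2 = 56; px0_3 = 174; py0_3 = 234; px1_3 = 302; py1_3 = 346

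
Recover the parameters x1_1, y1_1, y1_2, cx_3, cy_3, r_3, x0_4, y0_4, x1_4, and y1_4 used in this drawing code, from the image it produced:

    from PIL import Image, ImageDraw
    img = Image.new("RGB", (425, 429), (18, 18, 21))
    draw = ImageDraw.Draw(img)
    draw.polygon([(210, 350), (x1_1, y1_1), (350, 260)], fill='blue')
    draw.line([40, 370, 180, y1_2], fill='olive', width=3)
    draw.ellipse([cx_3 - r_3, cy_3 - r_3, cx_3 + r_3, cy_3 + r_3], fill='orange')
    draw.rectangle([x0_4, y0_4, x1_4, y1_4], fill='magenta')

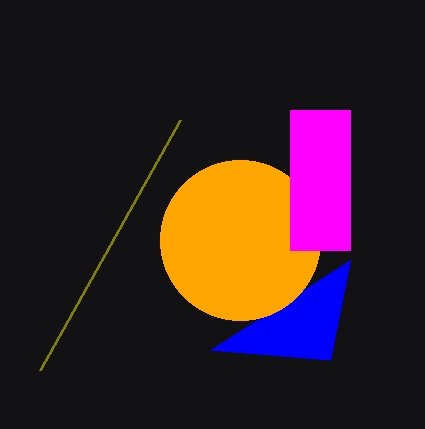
x1_1 = 330
y1_1 = 360
y1_2 = 120
cx_3 = 240
cy_3 = 240
r_3 = 80
x0_4 = 290
y0_4 = 110
x1_4 = 350
y1_4 = 250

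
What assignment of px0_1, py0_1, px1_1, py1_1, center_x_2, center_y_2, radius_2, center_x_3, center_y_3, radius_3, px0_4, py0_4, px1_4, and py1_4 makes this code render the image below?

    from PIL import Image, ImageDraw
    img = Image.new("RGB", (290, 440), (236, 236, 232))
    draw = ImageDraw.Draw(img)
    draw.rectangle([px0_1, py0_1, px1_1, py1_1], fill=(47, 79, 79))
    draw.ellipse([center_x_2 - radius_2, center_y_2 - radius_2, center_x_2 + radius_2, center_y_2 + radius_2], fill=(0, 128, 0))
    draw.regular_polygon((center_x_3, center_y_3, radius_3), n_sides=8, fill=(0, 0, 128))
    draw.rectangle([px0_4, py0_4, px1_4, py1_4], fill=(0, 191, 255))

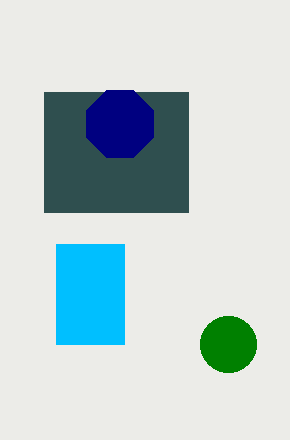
px0_1 = 44
py0_1 = 92
px1_1 = 188
py1_1 = 212
center_x_2 = 228
center_y_2 = 344
radius_2 = 28
center_x_3 = 120
center_y_3 = 124
radius_3 = 36
px0_4 = 56
py0_4 = 244
px1_4 = 124
py1_4 = 344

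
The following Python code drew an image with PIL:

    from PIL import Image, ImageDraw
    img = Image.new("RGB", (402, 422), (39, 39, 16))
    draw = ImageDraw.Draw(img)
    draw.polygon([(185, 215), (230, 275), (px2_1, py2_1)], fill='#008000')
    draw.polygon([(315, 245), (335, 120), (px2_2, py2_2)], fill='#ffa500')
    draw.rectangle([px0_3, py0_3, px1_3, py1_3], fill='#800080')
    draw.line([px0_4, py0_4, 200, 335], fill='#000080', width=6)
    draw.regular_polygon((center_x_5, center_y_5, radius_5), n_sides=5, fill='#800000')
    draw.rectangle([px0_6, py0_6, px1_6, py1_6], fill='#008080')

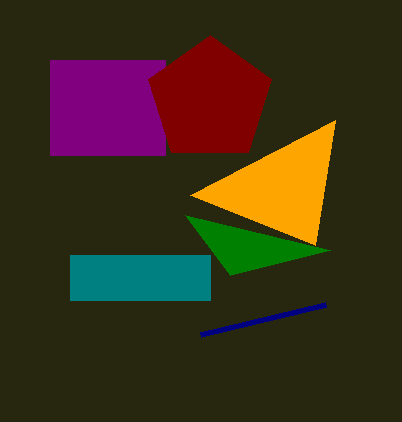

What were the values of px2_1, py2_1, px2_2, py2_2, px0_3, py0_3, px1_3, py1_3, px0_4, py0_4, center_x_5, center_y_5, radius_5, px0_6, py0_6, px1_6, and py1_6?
px2_1 = 330, py2_1 = 250, px2_2 = 190, py2_2 = 195, px0_3 = 50, py0_3 = 60, px1_3 = 165, py1_3 = 155, px0_4 = 325, py0_4 = 305, center_x_5 = 210, center_y_5 = 100, radius_5 = 65, px0_6 = 70, py0_6 = 255, px1_6 = 210, py1_6 = 300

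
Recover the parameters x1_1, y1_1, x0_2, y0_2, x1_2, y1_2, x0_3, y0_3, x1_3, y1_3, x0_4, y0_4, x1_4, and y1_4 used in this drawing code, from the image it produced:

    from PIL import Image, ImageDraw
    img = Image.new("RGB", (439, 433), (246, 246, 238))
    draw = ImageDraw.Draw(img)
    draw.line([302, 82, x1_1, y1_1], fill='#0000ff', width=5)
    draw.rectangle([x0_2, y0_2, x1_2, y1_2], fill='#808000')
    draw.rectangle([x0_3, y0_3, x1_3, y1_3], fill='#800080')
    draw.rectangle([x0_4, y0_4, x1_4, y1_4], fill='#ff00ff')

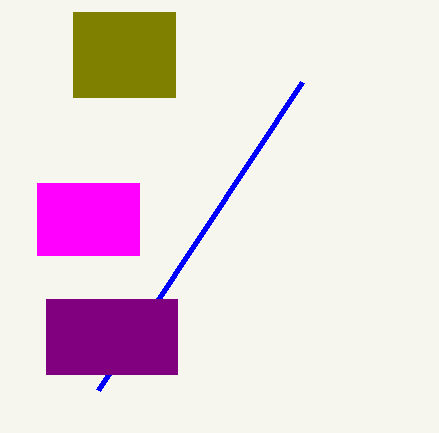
x1_1 = 98, y1_1 = 390, x0_2 = 73, y0_2 = 12, x1_2 = 175, y1_2 = 97, x0_3 = 46, y0_3 = 299, x1_3 = 177, y1_3 = 374, x0_4 = 37, y0_4 = 183, x1_4 = 139, y1_4 = 255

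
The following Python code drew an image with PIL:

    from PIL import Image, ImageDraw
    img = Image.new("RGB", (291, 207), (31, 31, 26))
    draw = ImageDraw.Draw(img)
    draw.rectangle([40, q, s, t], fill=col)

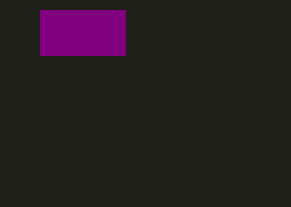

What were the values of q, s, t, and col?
q = 10, s = 125, t = 55, col = 'purple'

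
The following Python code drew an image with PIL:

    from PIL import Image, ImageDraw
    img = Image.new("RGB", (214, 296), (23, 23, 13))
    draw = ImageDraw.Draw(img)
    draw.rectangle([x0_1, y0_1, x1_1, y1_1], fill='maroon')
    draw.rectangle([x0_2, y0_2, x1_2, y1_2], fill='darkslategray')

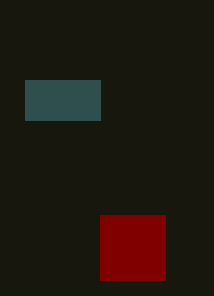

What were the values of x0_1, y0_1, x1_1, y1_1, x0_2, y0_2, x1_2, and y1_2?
x0_1 = 100; y0_1 = 215; x1_1 = 165; y1_1 = 280; x0_2 = 25; y0_2 = 80; x1_2 = 100; y1_2 = 120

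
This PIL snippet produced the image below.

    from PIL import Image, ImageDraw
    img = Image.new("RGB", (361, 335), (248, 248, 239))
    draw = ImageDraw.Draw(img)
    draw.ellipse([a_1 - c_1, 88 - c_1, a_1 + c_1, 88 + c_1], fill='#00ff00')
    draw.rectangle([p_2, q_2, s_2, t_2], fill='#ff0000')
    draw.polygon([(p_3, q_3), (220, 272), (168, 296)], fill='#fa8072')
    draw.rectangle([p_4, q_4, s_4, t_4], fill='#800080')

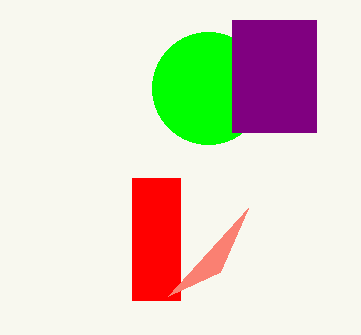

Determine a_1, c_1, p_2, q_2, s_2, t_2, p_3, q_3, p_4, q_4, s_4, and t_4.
a_1 = 208; c_1 = 56; p_2 = 132; q_2 = 178; s_2 = 180; t_2 = 300; p_3 = 248; q_3 = 208; p_4 = 232; q_4 = 20; s_4 = 316; t_4 = 132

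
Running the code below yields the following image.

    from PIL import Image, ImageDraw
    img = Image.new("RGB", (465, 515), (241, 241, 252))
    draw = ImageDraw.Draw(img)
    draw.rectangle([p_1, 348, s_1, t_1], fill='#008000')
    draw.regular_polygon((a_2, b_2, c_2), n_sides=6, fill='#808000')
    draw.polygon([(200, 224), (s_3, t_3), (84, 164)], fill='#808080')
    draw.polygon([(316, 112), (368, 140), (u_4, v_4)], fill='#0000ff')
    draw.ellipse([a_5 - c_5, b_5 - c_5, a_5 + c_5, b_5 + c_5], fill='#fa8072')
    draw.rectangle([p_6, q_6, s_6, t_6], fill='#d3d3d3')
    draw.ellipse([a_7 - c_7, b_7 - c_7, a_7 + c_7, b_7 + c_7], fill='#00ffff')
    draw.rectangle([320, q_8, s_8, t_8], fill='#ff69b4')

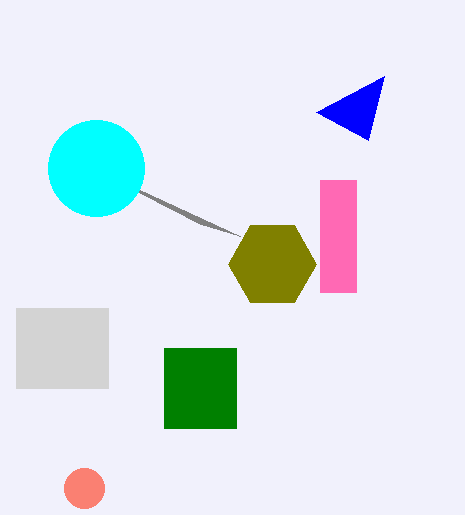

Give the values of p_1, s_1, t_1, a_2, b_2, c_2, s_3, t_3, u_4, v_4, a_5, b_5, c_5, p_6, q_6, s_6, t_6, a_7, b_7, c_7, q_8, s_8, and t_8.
p_1 = 164, s_1 = 236, t_1 = 428, a_2 = 272, b_2 = 264, c_2 = 44, s_3 = 240, t_3 = 236, u_4 = 384, v_4 = 76, a_5 = 84, b_5 = 488, c_5 = 20, p_6 = 16, q_6 = 308, s_6 = 108, t_6 = 388, a_7 = 96, b_7 = 168, c_7 = 48, q_8 = 180, s_8 = 356, t_8 = 292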